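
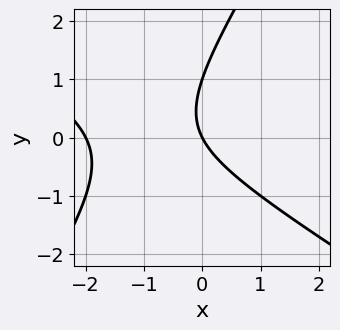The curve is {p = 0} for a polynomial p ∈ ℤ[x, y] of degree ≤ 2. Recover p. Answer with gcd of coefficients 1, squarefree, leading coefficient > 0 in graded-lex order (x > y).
x^2 + x*y - y^2 + 2*x + y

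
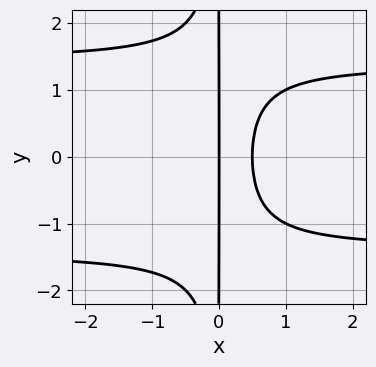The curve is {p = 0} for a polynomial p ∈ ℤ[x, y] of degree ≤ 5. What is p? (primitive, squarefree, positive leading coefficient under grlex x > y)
1. Degree: the shape is more complex than any degree-3 curve, so deg p = 4.
2. Symmetries: it's symmetric under y → −y, forcing even powers of y.
3. From the axis intercepts and sections: it crosses the x-axis at the gridline x = 0; every point of the y-axis in the box is on the curve.
4. Matching integer coefficients to the picture gives p.

x^2*y^2 - 2*x^2 + x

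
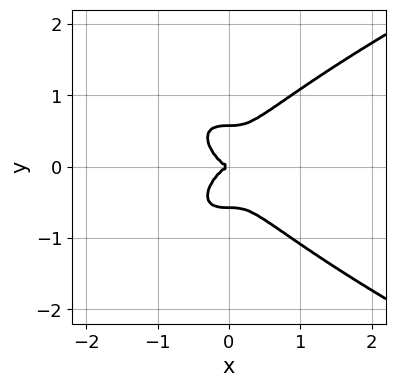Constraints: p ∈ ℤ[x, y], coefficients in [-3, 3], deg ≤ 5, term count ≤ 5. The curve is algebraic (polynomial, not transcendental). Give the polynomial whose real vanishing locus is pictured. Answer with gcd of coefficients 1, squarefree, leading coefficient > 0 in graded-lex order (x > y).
3*y^4 - 3*x^3 - y^2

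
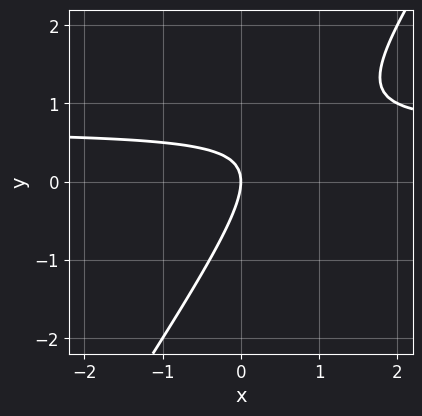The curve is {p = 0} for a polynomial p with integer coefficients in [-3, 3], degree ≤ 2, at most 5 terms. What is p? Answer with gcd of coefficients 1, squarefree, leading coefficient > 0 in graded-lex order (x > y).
3*x*y - 2*y^2 - 2*x

1. The degree is 2 — no degree-1 curve has this shape.
2. Reading off the gridlines: one x-axis crossing is at x = 0; one y-axis crossing is at y = 0.
3. Solving for integer coefficients yields p as stated.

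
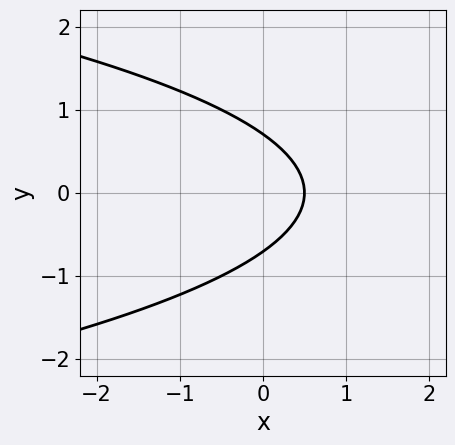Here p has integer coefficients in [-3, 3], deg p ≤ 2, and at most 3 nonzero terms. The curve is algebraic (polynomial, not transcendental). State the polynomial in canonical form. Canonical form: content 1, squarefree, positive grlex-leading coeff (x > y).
2*y^2 + 2*x - 1

1. Degree: no degree-1 curve has this shape, so deg p = 2.
2. Symmetries: it's symmetric under y → −y, forcing even powers of y.
3. Together with the visible shape, these determine p as stated.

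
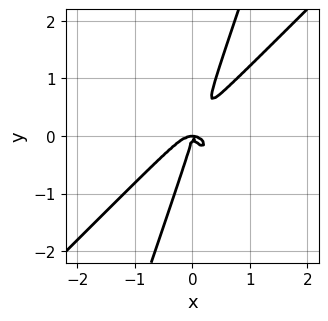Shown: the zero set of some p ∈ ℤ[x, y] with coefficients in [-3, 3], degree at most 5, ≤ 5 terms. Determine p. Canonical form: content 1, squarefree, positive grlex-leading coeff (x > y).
2*x^4 - 3*x*y^3 + y^4 + x^2*y

(a) Degree: the shape is more complex than any degree-3 curve, so deg p = 4.
(b) The integer polynomial consistent with all of this is the stated p.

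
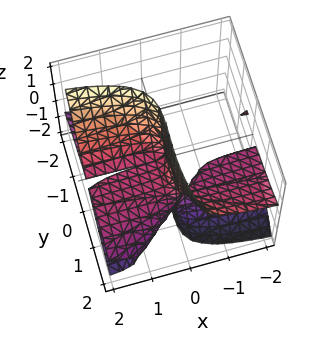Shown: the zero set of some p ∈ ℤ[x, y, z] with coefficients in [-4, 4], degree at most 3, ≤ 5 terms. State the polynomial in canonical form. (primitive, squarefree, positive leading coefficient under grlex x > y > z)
The degree is 3 — the shape is more complex than any degree-2 surface.
Reading off the gridlines: every point of the x-axis in the box is on the surface; it crosses the y-axis at the gridline y = 1.
Matching integer coefficients to the picture gives p. Check: (0, 0, 1) on the z-axis lies on the surface, and p(0, 0, 1) = 0. ✓

3*x*y*z + 3*x*z^2 + y^3 - y^2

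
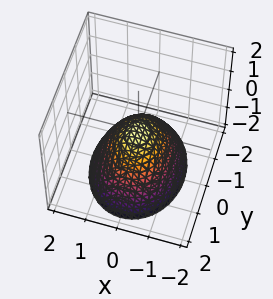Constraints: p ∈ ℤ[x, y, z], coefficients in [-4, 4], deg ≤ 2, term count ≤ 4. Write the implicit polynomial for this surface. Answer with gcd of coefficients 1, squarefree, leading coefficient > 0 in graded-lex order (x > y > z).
3*x^2 + 2*y^2 + 3*z

The degree is 2 — a paraboloid; a quadric.
Symmetries: it's symmetric under x → −x, forcing even powers of x; it's symmetric under y → −y, forcing even powers of y.
Reading off the gridlines: one z-axis crossing is at z = 0; one x-axis crossing is at x = 0; one y-axis crossing is at y = 0.
Putting this together gives p.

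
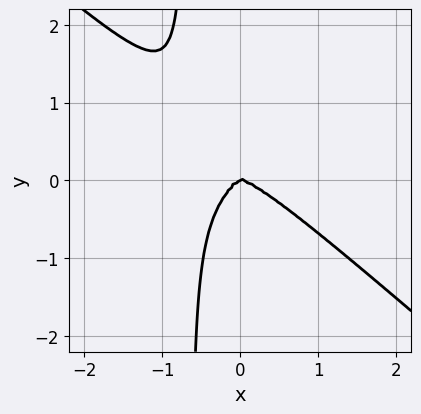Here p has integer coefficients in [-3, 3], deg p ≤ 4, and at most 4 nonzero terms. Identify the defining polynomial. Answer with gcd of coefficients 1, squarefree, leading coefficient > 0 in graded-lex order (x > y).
The degree is 4 — no degree-3 curve has this shape.
From the axis intercepts and sections: it meets the x-axis at x = 0 (among the integer gridlines); it crosses the y-axis at the gridline y = 0.
Fitting integer coefficients to these (and the overall shape) gives p.

2*x^4 + 3*x*y^3 - x*y^2 + 2*y^3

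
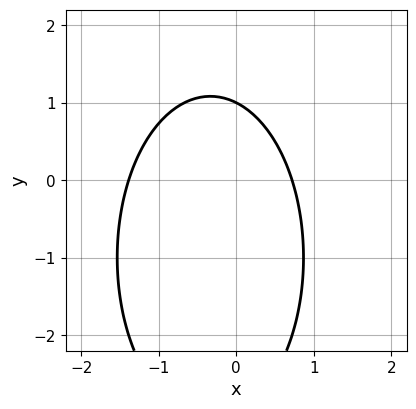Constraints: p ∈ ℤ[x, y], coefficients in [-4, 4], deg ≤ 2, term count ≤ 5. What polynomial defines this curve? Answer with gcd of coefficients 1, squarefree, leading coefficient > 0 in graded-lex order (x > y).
3*x^2 + y^2 + 2*x + 2*y - 3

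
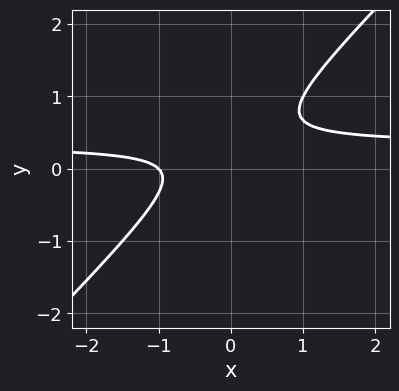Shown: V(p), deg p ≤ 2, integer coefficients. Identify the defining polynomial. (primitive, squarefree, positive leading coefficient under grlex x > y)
3*x*y - 3*y^2 - x + 2*y - 1

1. The degree is 2 — a generic line meets the curve in up to 2 points.
2. Reading off the gridlines: it crosses the x-axis at the gridline x = -1; the curve avoids every integer y-axis point in the box.
3. Solving for integer coefficients yields p as stated.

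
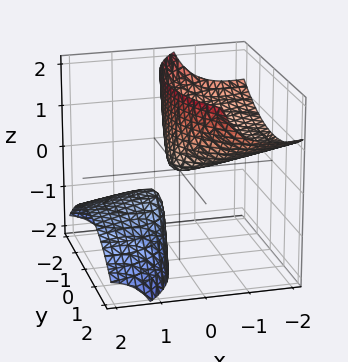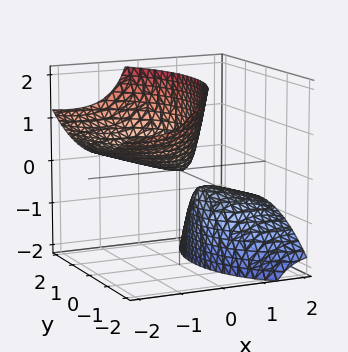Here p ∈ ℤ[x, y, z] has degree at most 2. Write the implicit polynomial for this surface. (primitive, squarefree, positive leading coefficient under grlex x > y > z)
There are 2 components. Treating them together as one polynomial.
Degree: the shape is more complex than any degree-1 surface, so deg p = 2.
Checking where it meets the axes: one x-axis crossing is at x = 0; it crosses the y-axis at the gridline y = 0; it meets the z-axis at z = 0 (among the integer gridlines).
Putting this together gives p.

x^2 + 3*x*z + y^2 - z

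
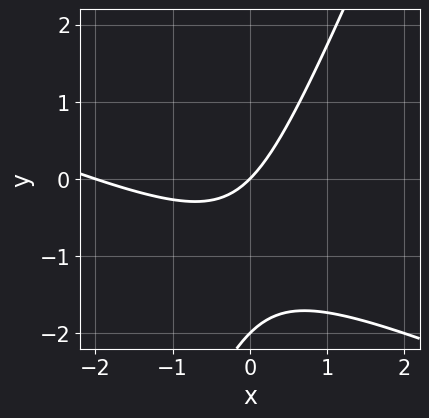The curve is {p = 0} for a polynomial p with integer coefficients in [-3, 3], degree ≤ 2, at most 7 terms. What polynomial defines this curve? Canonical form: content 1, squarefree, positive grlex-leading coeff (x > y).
1. Degree: the shape is more complex than any degree-1 curve, so deg p = 2.
2. Against the integer gridlines: the y-axis gridline crossings are at y ∈ {-2, 0}; the x-axis gridline crossings are at x ∈ {-2, 0}.
3. Together with the visible shape, these determine p as stated.

x^2 + 2*x*y - y^2 + 2*x - 2*y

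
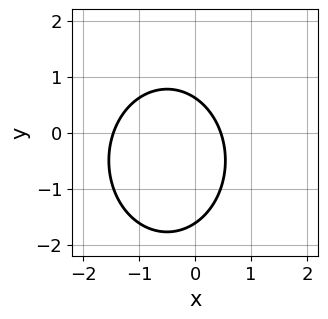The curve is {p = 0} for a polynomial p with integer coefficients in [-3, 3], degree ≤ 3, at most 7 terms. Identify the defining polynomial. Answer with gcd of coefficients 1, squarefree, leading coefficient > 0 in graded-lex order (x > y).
3*x^2 + 2*y^2 + 3*x + 2*y - 2

(a) Degree: no degree-1 curve has this shape, so deg p = 2.
(b) Solving for integer coefficients yields p as stated.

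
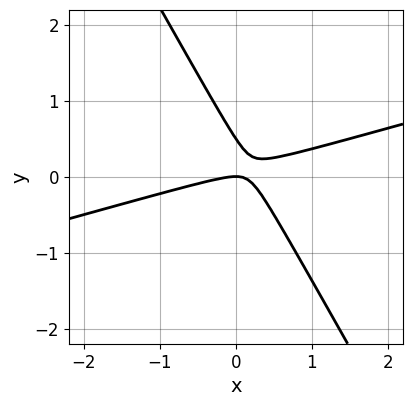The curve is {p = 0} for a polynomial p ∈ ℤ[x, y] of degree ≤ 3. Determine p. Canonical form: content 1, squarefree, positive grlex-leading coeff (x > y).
x^2 - 3*x*y - 2*y^2 + y

First, deg p = 2.
Next, from the visible intercepts: one y-axis crossing is at y = 0; it crosses the x-axis at the gridline x = 0.
Finally, putting this together gives p.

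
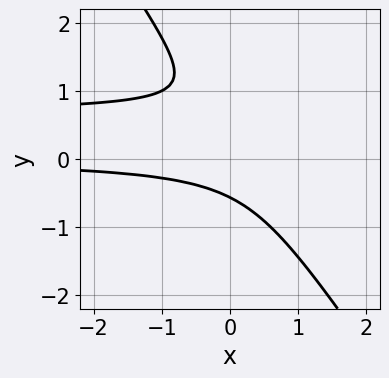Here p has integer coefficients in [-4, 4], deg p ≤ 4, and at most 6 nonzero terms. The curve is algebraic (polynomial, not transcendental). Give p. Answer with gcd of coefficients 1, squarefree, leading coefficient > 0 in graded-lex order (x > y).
3*x*y^2 + 2*y^3 - 2*x*y - 2*y^2 + 1

deg p = 3. No degree-2 curve has this shape.
Reading off the gridlines: it misses every integer gridline on the x-axis.
Matching integer coefficients to the picture gives p.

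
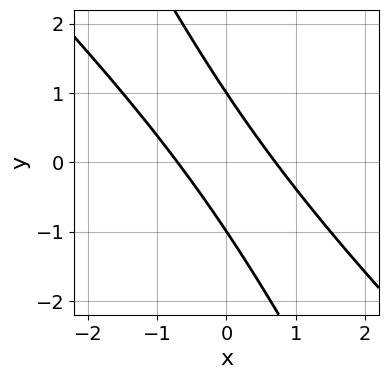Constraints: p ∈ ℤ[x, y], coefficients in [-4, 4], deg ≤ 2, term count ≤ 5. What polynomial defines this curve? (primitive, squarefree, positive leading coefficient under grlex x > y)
(a) The degree is 2 — no degree-1 curve has this shape.
(b) Against the integer gridlines: among the integer gridlines, it crosses the y-axis at y ∈ {-1, 1}.
(c) Putting this together gives p.

2*x^2 + 3*x*y + y^2 - 1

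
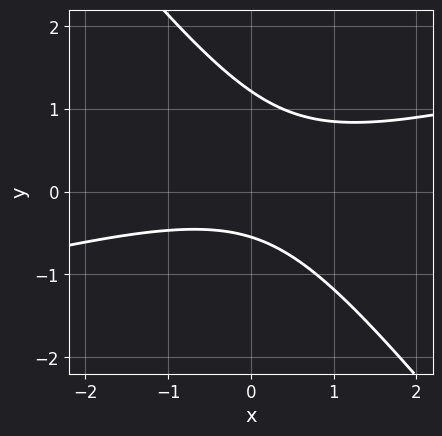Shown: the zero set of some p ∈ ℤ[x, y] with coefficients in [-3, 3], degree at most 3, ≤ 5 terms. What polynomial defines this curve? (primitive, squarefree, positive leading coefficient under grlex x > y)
x^2 - 3*x*y - 3*y^2 + 2*y + 2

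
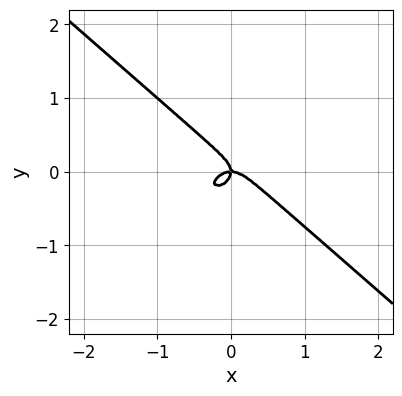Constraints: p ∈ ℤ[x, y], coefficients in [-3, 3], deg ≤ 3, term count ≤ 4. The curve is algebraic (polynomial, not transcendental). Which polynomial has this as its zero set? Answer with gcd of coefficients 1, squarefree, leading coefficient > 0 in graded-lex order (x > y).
2*x^3 + 3*y^3 + x*y

(a) Degree: the shape is more complex than any degree-2 curve, so deg p = 3.
(b) Against the integer gridlines: it crosses the x-axis at the gridline x = 0; it meets the y-axis at y = 0 (among the integer gridlines).
(c) The integer polynomial consistent with all of this is the stated p.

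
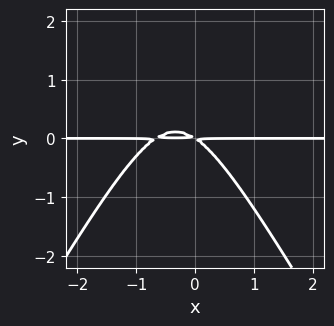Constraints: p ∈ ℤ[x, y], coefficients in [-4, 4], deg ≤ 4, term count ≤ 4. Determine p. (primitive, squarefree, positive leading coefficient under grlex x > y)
3*x^2*y - y^3 + 2*x*y + 3*y^2

(a) deg p = 3. No degree-2 curve has this shape.
(b) Checking where it meets the axes: every point of the x-axis in the box is on the curve.
(c) Putting this together gives p.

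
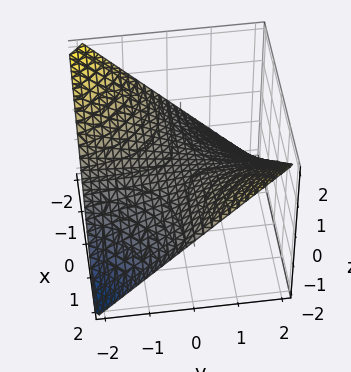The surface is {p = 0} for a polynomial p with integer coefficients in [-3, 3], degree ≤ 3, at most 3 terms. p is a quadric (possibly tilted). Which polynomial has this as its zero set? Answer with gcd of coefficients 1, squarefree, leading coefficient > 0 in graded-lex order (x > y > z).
1. Degree: the shape is more complex than any degree-1 surface, so deg p = 2.
2. Checking where it meets the axes: every point of the y-axis in the box is on the surface; one z-axis crossing is at z = 0; the visible x-axis segment lies entirely on the surface.
3. Together with the visible shape, these determine p as stated.

x*y - 2*z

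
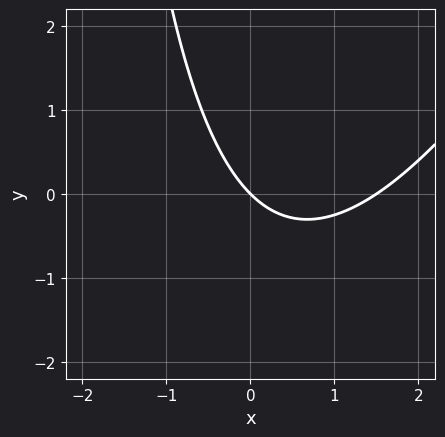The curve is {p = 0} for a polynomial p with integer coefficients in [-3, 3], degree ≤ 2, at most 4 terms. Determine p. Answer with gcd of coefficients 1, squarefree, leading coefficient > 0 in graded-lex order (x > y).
2*x^2 - x*y - 3*x - 3*y

First, deg p = 2. The shape is more complex than any degree-1 curve.
Next, checking where it meets the axes: one x-axis crossing is at x = 0; one y-axis crossing is at y = 0.
Finally, matching integer coefficients to the picture gives p.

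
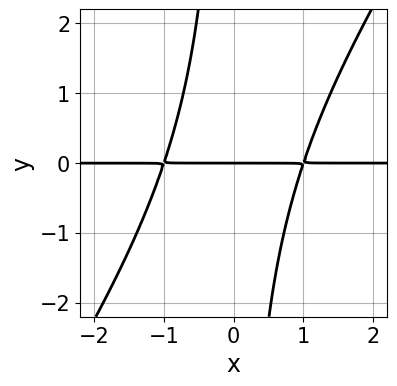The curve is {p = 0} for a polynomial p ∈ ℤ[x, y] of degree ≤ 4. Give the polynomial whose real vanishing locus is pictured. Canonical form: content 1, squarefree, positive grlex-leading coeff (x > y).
3*x^2*y - 2*x*y^2 - 3*y

(a) Degree: the shape is more complex than any degree-2 curve, so deg p = 3.
(b) From the visible intercepts: the visible x-axis segment lies entirely on the curve; it crosses the y-axis at the gridline y = 0.
(c) Solving for integer coefficients yields p as stated.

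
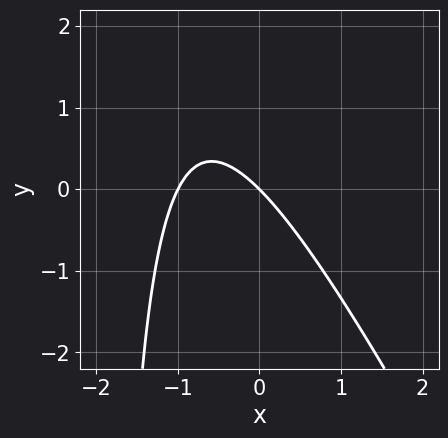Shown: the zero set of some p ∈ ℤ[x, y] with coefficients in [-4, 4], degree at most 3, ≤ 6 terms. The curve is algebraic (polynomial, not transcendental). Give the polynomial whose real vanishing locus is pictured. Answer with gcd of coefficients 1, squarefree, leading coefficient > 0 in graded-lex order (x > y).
2*x^2 + x*y + 2*x + 2*y

1. Degree: the shape is more complex than any degree-1 curve, so deg p = 2.
2. From the axis intercepts and sections: among the integer gridlines, it crosses the x-axis at x ∈ {-1, 0}; one y-axis crossing is at y = 0.
3. Putting this together gives p.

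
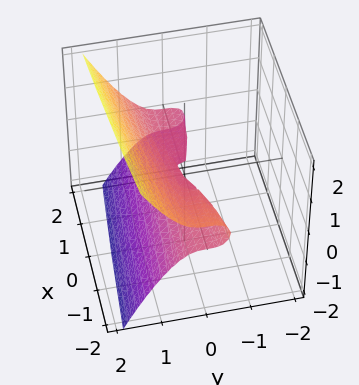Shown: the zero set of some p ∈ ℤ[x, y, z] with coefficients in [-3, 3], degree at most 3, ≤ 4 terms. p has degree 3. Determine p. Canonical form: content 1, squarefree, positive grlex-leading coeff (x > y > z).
First, the degree is 3 — the shape is more complex than any degree-2 surface.
Next, against the integer gridlines: one z-axis crossing is at z = 0; the visible x-axis segment lies entirely on the surface.
Finally, solving for integer coefficients yields p as stated.

3*y^3 - x*z - 3*z^2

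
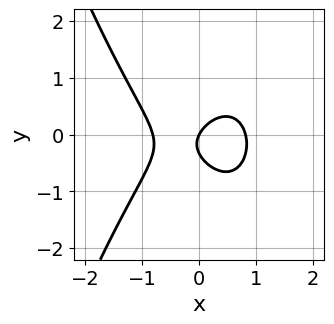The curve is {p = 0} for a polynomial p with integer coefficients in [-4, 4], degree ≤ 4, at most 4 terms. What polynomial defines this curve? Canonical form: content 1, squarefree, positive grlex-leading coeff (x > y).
(a) deg p = 3. The shape is more complex than any degree-2 curve.
(b) From the axis intercepts and sections: it crosses the x-axis at the gridline x = 0; it meets the y-axis at y = 0 (among the integer gridlines).
(c) These observations pin down the coefficients.

3*x^3 + 3*y^2 - 2*x + y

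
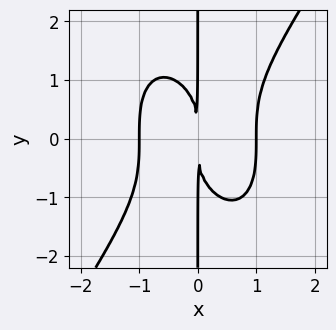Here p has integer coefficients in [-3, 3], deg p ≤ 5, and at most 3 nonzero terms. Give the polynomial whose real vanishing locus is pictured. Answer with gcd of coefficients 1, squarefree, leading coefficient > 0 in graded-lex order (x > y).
First, deg p = 4.
Then, against the integer gridlines: the x-axis gridline crossings are at x ∈ {-1, 1}; every point of the y-axis in the box is on the curve.
Finally, the integer polynomial consistent with all of this is the stated p.

3*x^4 - x*y^3 - 3*x^2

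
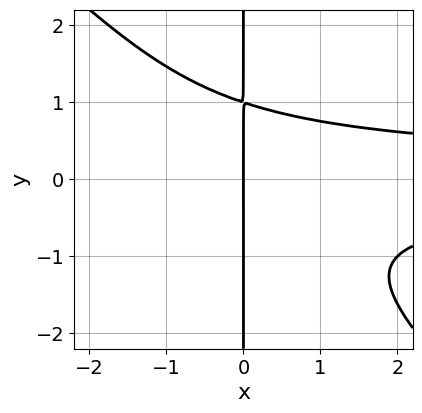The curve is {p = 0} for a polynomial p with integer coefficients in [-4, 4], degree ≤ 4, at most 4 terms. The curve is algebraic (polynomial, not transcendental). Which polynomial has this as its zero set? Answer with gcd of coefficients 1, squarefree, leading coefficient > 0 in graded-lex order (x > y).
x^2*y^2 + x*y^3 - x

1. Degree: the shape is more complex than any degree-3 curve, so deg p = 4.
2. From the visible intercepts: the visible y-axis segment lies entirely on the curve; it crosses the x-axis at the gridline x = 0.
3. Fitting integer coefficients to these (and the overall shape) gives p.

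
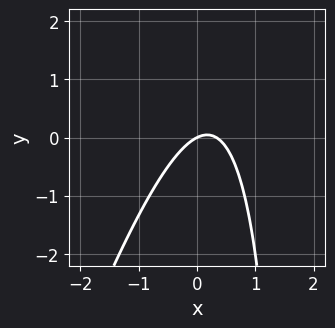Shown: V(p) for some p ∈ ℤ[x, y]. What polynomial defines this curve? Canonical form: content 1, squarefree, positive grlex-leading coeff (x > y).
1. deg p = 2.
2. Against the integer gridlines: it meets the x-axis at x = 0 (among the integer gridlines); it crosses the y-axis at the gridline y = 0.
3. Fitting integer coefficients to these (and the overall shape) gives p.

3*x^2 - x*y - x + 2*y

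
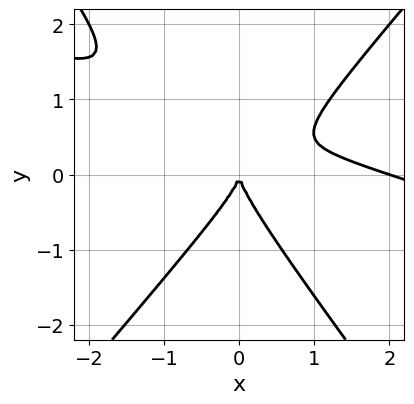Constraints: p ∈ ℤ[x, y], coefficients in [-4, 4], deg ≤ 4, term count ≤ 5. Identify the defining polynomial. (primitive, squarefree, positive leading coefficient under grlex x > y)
x^3 + 3*x^2*y - x*y^2 - 2*y^3 - 2*x^2

(a) deg p = 3. A generic line meets the curve in up to 3 points.
(b) From the axis intercepts and sections: it meets the y-axis at y = 0 (among the integer gridlines); the x-axis gridline crossings are at x ∈ {0, 2}.
(c) Assembling these constraints gives the stated polynomial.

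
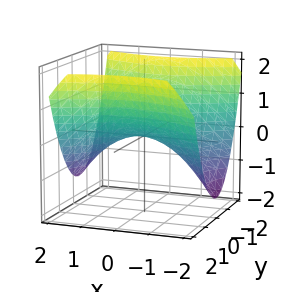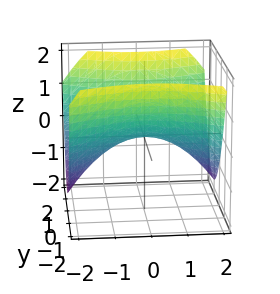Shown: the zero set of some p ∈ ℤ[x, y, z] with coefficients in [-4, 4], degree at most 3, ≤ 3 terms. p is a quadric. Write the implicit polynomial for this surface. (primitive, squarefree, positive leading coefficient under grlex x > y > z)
(a) Degree: a saddle surface; a quadric, so deg p = 2.
(b) Symmetries: it's symmetric under y → −y, forcing even powers of y; it's symmetric under x → −x, forcing even powers of x.
(c) From the axis intercepts and sections: it meets the y-axis at y = 0 (among the integer gridlines); one x-axis crossing is at x = 0; one z-axis crossing is at z = 0.
(d) Solving for integer coefficients yields p as stated.

x^2 - 2*y^2 + 3*z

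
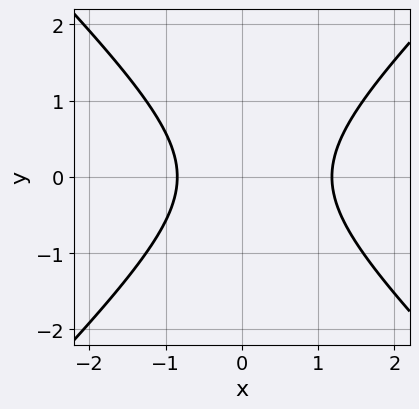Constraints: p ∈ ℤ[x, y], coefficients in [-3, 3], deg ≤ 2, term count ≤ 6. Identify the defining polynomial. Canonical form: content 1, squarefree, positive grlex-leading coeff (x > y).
3*x^2 - 3*y^2 - x - 3

(a) The degree is 2 — no degree-1 curve has this shape.
(b) Symmetries: the y ↦ −y reflection is a symmetry, so y appears only in even powers.
(c) From the visible intercepts: it misses every integer gridline on the y-axis.
(d) Together with the visible shape, these determine p as stated.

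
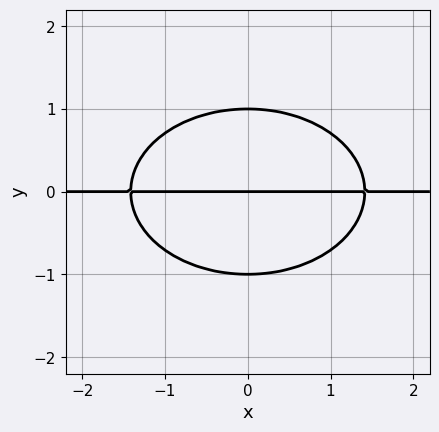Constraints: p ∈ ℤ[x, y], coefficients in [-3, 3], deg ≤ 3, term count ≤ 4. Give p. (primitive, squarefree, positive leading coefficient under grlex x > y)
x^2*y + 2*y^3 - 2*y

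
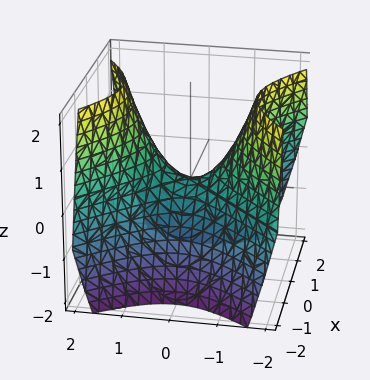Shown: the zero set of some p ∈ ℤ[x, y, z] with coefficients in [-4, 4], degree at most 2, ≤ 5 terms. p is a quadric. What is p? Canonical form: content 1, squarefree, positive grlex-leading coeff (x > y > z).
x^2 - y^2 + z

deg p = 2.
Symmetries: it's symmetric under y → −y, forcing even powers of y; mirror symmetry x ↦ −x ⇒ only even powers of x.
Reading off the gridlines: it meets the x-axis at x = 0 (among the integer gridlines); it crosses the z-axis at the gridline z = 0; it crosses the y-axis at the gridline y = 0.
These observations pin down the coefficients.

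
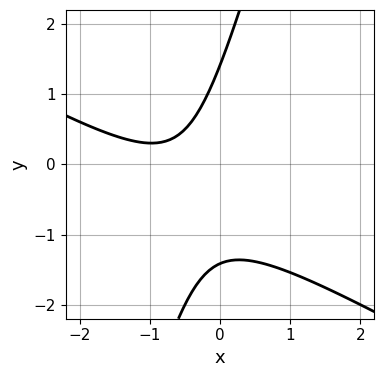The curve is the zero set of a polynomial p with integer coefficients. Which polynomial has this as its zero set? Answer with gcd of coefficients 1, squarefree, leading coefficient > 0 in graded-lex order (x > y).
2*x^2 + 3*x*y - y^2 + 3*x + 2

The degree is 2 — the shape is more complex than any degree-1 curve.
From the axis intercepts and sections: it misses every integer gridline on the x-axis.
Assembling these constraints gives the stated polynomial.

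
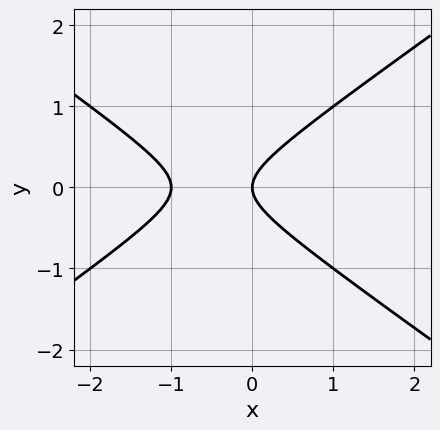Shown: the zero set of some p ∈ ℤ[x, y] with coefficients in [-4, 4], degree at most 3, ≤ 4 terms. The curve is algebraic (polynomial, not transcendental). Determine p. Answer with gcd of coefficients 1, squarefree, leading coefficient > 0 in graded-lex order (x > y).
x^2 - 2*y^2 + x

deg p = 2. The shape is more complex than any degree-1 curve.
Symmetries: mirror symmetry y ↦ −y ⇒ only even powers of y.
From the visible intercepts: it crosses the y-axis at the gridline y = 0; among the integer gridlines, it crosses the x-axis at x ∈ {-1, 0}.
Assembling these constraints gives the stated polynomial.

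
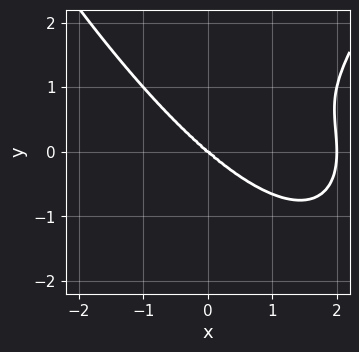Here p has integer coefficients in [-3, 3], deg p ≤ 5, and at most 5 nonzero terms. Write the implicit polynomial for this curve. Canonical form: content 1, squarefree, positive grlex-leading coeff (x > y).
x^4 - 2*x^3 + x*y^2 - 2*y^3

First, the degree is 4 — no degree-3 curve has this shape.
Next, checking where it meets the axes: the x-axis gridline crossings are at x ∈ {0, 2}; it meets the y-axis at y = 0 (among the integer gridlines).
Finally, these observations pin down the coefficients.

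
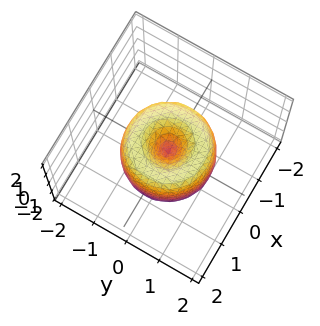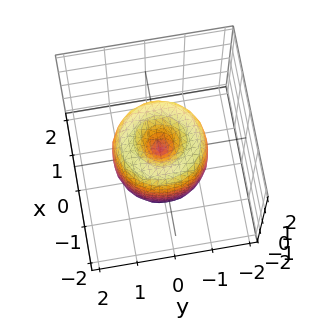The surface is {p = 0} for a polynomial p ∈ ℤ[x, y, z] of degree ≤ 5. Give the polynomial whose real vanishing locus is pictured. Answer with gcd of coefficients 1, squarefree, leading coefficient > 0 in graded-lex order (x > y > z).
2*x^4 + 4*x^2*y^2 + 2*y^4 - 3*x^2 - 3*y^2 + z^2

1. deg p = 4. A generic line meets the surface in up to 4 points.
2. Symmetries: the z-axis is an axis of rotation, so x and y enter only as x² + y².
3. From the axis intercepts and sections: one x-axis crossing is at x = 0; it crosses the y-axis at the gridline y = 0; one z-axis crossing is at z = 0.
4. The integer polynomial consistent with all of this is the stated p.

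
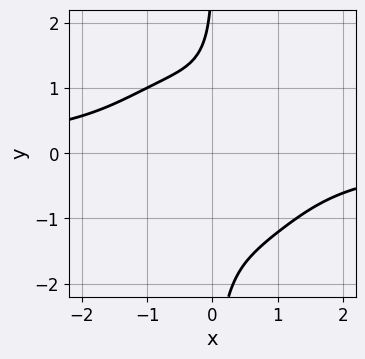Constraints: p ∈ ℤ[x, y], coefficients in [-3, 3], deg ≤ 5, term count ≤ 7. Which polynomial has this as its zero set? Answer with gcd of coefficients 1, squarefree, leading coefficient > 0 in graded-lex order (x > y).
3*x^3*y + 2*x*y^3 + 3*x^2 - y + 3

(a) Degree: a generic line meets the curve in up to 4 points, so deg p = 4.
(b) From the axis intercepts and sections: it misses every integer gridline on the y-axis; it misses every integer gridline on the x-axis.
(c) These observations pin down the coefficients.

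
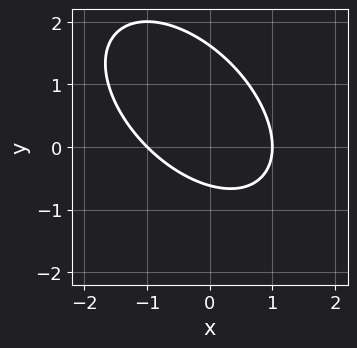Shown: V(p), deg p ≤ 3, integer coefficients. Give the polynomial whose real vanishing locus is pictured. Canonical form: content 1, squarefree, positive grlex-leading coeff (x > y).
First, deg p = 2. No degree-1 curve has this shape.
Next, from the axis intercepts and sections: the x-axis gridline crossings are at x ∈ {-1, 1}.
Finally, together with the visible shape, these determine p as stated.

x^2 + x*y + y^2 - y - 1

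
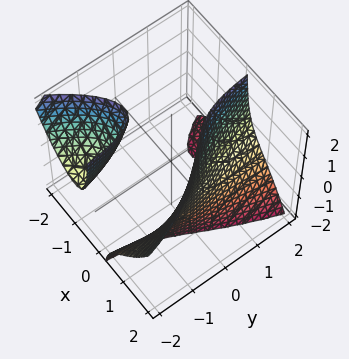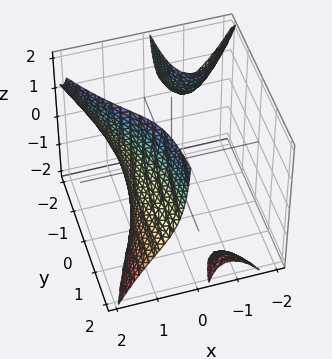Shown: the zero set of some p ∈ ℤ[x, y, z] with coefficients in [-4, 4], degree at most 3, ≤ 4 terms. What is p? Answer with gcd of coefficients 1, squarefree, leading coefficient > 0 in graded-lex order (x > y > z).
3*x^3 + 3*x*y*z + 2*x*y - 3

I count 3 distinct pieces. Treating them together as one polynomial.
Degree: the shape is more complex than any degree-2 surface, so deg p = 3.
From the axis intercepts and sections: the surface avoids every integer y-axis point in the box; it misses every integer gridline on the z-axis; it meets the x-axis at x = 1 (among the integer gridlines).
Putting this together gives p.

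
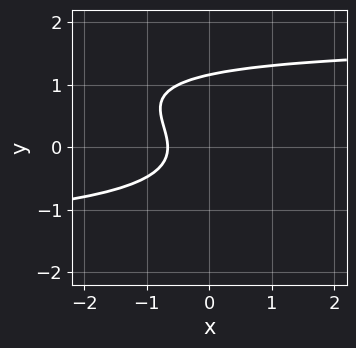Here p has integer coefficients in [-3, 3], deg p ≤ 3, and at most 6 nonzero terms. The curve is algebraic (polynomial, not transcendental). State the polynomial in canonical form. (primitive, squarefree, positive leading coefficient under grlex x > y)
x*y^2 + 3*y^3 - 2*y^2 - 3*x - 2

The degree is 3 — the shape is more complex than any degree-2 curve.
Putting this together gives p.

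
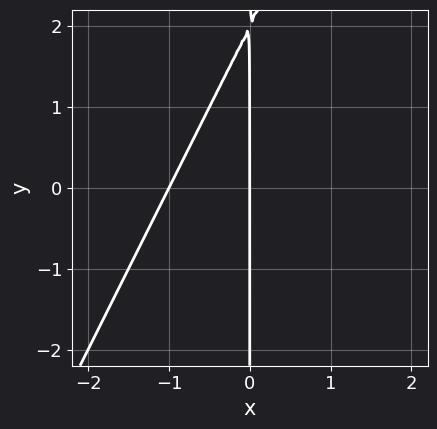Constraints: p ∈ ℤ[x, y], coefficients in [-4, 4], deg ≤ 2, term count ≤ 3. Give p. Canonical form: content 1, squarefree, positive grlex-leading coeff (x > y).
Degree: the shape is more complex than any degree-1 curve, so deg p = 2.
Reading off the gridlines: the visible y-axis segment lies entirely on the curve; the x-axis gridline crossings are at x ∈ {-1, 0}.
Putting this together gives p.

2*x^2 - x*y + 2*x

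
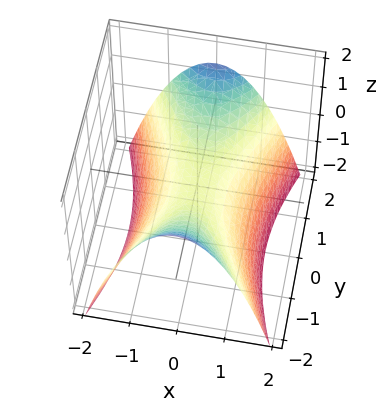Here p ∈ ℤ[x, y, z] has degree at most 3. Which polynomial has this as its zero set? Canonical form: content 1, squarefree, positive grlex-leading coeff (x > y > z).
(a) The degree is 2 — a hyperbolic paraboloid; a quadric.
(b) Symmetries: the x ↦ −x reflection is a symmetry, so x appears only in even powers; it's symmetric under y → −y, forcing even powers of y.
(c) Checking where it meets the axes: it meets the x-axis at x = 0 (among the integer gridlines); it meets the y-axis at y = 0 (among the integer gridlines).
(d) These observations pin down the coefficients.

3*x^2 - y^2 + 3*z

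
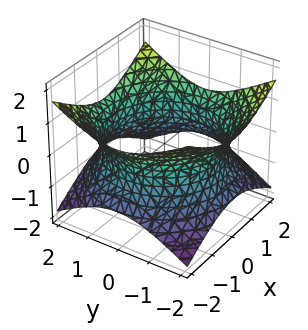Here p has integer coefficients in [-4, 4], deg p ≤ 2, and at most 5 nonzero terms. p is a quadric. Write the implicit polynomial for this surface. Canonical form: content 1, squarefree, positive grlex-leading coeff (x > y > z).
x^2 + y^2 - 2*z^2 - 3

1. The degree is 2 — an hourglass — one-sheet hyperboloid; a quadric.
2. Symmetries: the z-axis is an axis of rotation, so x and y enter only as x² + y²; mirror symmetry z ↦ −z ⇒ only even powers of z.
3. Against the integer gridlines: the surface avoids every integer z-axis point in the box; a circular section at z = 0 has radius between 1 and 2.
4. Putting this together gives p.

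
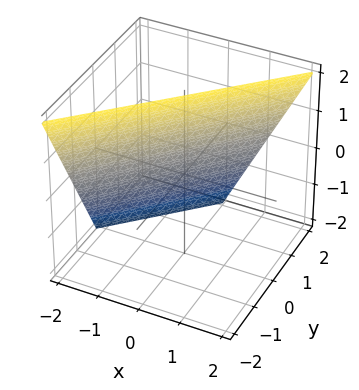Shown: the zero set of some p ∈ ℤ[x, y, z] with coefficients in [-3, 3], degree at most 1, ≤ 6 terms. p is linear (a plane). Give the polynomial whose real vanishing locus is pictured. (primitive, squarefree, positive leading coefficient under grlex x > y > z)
2*x - 2*y - z + 2

1. The degree is 1 — every cross-section is a straight line — this is a plane.
2. Observable constraints: it crosses the x-axis at the gridline x = -1; one y-axis crossing is at y = 1; it crosses the z-axis at the gridline z = 2.
3. Assembling these constraints gives the stated polynomial.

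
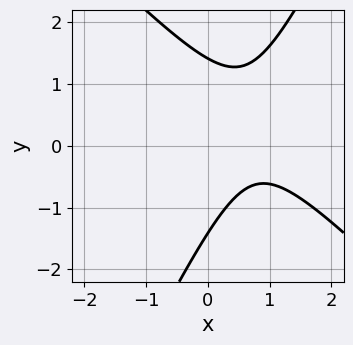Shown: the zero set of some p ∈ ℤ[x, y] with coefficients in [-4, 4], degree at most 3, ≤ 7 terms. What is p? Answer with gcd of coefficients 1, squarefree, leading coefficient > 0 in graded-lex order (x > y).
2*x^2 + x*y - y^2 - 3*x + 2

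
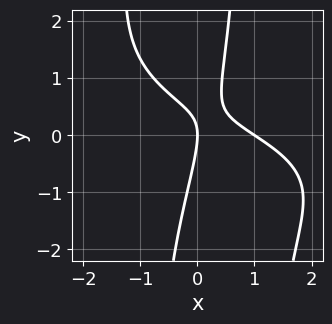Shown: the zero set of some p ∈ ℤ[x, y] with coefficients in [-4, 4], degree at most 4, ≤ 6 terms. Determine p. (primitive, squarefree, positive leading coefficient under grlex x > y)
The degree is 4 — the shape is more complex than any degree-3 curve.
Against the integer gridlines: one y-axis crossing is at y = 0; among the integer gridlines, it crosses the x-axis at x ∈ {0, 1}.
Putting this together gives p.

x^2*y^2 + 2*x^2 + 3*x*y - y^2 - 2*x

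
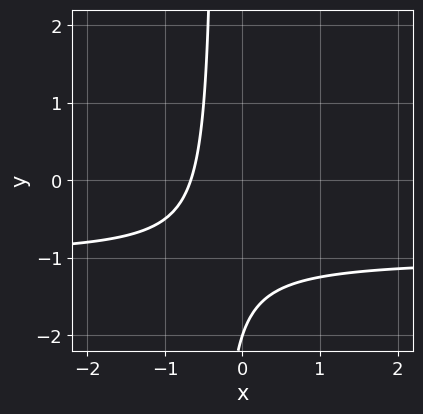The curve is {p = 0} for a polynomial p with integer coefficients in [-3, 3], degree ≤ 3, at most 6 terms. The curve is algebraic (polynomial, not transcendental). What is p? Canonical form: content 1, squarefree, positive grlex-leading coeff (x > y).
First, deg p = 2.
Then, checking where it meets the axes: it crosses the y-axis at the gridline y = -2.
Finally, assembling these constraints gives the stated polynomial.

3*x*y + 3*x + y + 2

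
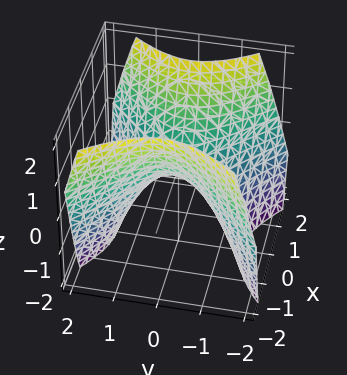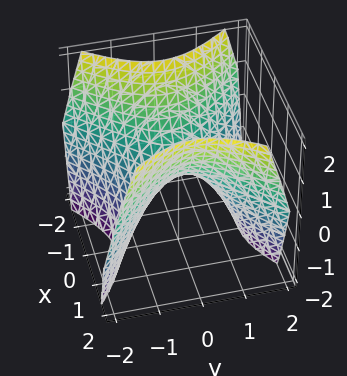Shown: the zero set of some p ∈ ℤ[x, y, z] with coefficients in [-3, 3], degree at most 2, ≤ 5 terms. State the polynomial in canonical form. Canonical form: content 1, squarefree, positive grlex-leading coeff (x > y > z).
(a) The degree is 2 — a saddle surface; a quadric.
(b) Symmetries: the y ↦ −y reflection is a symmetry, so y appears only in even powers; the x ↦ −x reflection is a symmetry, so x appears only in even powers.
(c) Observable constraints: it crosses the x-axis at the gridline x = 0; it crosses the y-axis at the gridline y = 0; it meets the z-axis at z = 0 (among the integer gridlines).
(d) These observations pin down the coefficients.

x^2 - y^2 - z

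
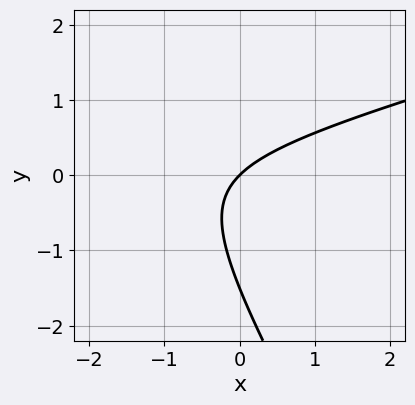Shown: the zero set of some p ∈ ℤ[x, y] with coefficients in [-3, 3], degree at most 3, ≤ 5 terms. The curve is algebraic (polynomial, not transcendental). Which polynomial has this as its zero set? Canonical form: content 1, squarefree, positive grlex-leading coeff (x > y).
x^2 - 3*x*y - 2*y^2 + 3*x - 3*y

1. Degree: a generic line meets the curve in up to 2 points, so deg p = 2.
2. Checking where it meets the axes: it crosses the x-axis at the gridline x = 0; it crosses the y-axis at the gridline y = 0.
3. Solving for integer coefficients yields p as stated.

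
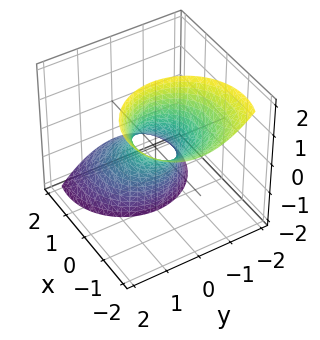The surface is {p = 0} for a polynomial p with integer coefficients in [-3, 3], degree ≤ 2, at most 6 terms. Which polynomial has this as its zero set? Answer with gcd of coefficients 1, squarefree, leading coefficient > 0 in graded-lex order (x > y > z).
2*x^2 + 3*x*z + 2*y^2 - 1

deg p = 2.
Checking where it meets the axes: it misses every integer gridline on the z-axis.
Solving for integer coefficients yields p as stated.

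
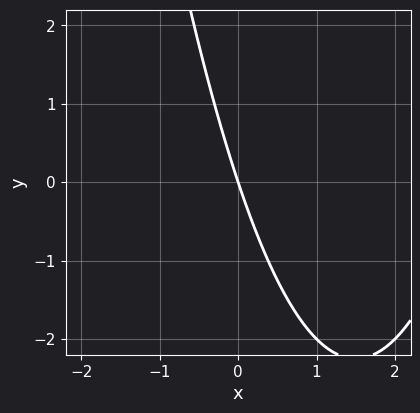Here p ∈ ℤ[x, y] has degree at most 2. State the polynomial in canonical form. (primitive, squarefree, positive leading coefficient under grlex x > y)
First, degree: a generic line meets the curve in up to 2 points, so deg p = 2.
Next, from the axis intercepts and sections: it meets the x-axis at x = 0 (among the integer gridlines); it crosses the y-axis at the gridline y = 0.
Finally, together with the visible shape, these determine p as stated.

x^2 - 3*x - y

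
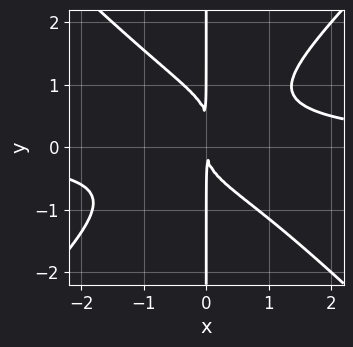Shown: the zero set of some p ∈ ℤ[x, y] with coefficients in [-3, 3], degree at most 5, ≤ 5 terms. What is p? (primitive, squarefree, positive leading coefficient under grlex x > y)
2*x^3*y - 2*x*y^3 + x*y^2 - 2*x^2

1. The degree is 4 — no degree-3 curve has this shape.
2. Observable constraints: every point of the y-axis in the box is on the curve.
3. These observations pin down the coefficients.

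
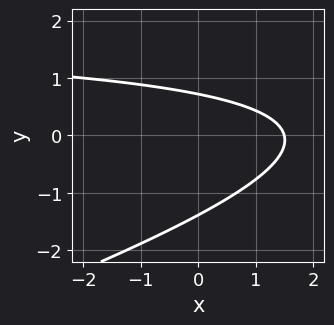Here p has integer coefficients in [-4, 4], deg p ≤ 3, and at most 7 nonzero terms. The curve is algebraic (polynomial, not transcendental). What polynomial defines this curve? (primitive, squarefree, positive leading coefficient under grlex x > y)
The degree is 2 — a generic line meets the curve in up to 2 points.
Putting this together gives p.

x*y - 3*y^2 - 2*x - 2*y + 3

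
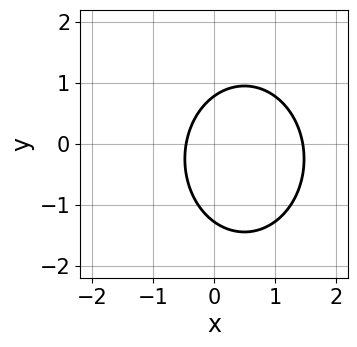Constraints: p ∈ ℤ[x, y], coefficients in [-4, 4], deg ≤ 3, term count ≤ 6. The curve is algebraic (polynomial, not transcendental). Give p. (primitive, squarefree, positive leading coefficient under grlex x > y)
First, the degree is 2 — the shape is more complex than any degree-1 curve.
Finally, matching integer coefficients to the picture gives p.

3*x^2 + 2*y^2 - 3*x + y - 2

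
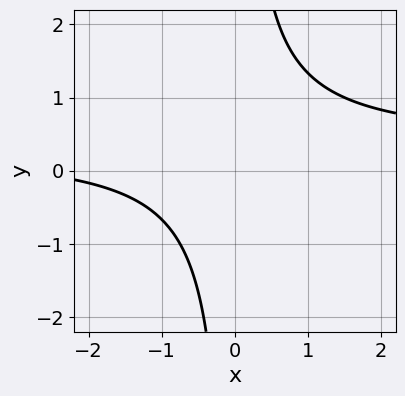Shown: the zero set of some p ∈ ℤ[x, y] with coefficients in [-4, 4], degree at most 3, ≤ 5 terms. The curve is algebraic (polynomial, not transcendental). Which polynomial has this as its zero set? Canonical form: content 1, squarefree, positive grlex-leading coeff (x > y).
3*x*y - x - 3

First, the degree is 2 — a generic line meets the curve in up to 2 points.
Then, from the axis intercepts and sections: it misses every integer gridline on the y-axis; no x-intercept at any integer in the box.
Finally, solving for integer coefficients yields p as stated.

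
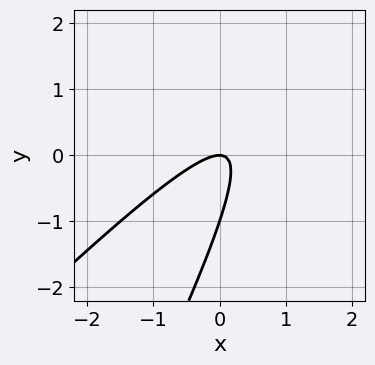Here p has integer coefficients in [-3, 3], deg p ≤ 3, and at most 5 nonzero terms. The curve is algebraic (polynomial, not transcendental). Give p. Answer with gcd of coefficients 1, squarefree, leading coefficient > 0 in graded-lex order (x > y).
2*x^2 - 3*x*y + y^2 + y

1. Degree: the shape is more complex than any degree-1 curve, so deg p = 2.
2. Observable constraints: among the integer gridlines, it crosses the y-axis at y ∈ {-1, 0}; it meets the x-axis at x = 0 (among the integer gridlines).
3. These observations pin down the coefficients.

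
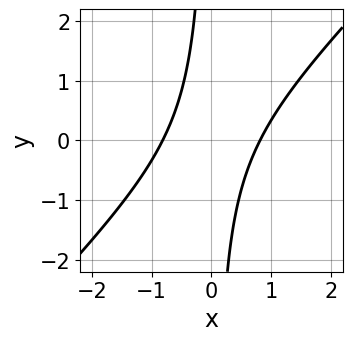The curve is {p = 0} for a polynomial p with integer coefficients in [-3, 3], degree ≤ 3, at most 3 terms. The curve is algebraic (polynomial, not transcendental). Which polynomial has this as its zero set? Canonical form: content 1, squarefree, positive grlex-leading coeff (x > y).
3*x^2 - 3*x*y - 2

(a) The degree is 2 — a generic line meets the curve in up to 2 points.
(b) From the visible intercepts: it misses every integer gridline on the y-axis.
(c) Together with the visible shape, these determine p as stated.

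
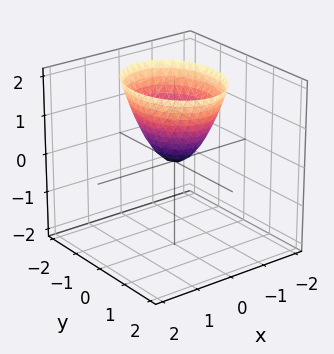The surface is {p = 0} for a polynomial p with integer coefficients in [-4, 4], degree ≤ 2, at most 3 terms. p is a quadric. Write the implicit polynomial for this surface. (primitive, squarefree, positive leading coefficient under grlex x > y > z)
3*x^2 + 2*y^2 - 2*z

First, deg p = 2. A paraboloid; a quadric.
Then, symmetries: it's symmetric under x → −x, forcing even powers of x; it's symmetric under y → −y, forcing even powers of y.
Then, from the axis intercepts and sections: it crosses the z-axis at the gridline z = 0; one x-axis crossing is at x = 0; it crosses the y-axis at the gridline y = 0.
Finally, the integer polynomial consistent with all of this is the stated p.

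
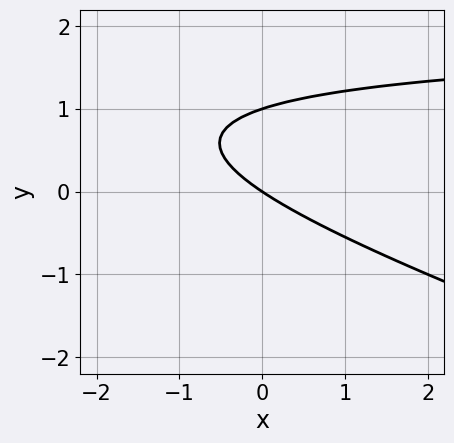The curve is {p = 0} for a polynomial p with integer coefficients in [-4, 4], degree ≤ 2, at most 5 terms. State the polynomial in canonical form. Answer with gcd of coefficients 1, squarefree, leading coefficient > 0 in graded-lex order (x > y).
x*y + 3*y^2 - 2*x - 3*y

The degree is 2 — the shape is more complex than any degree-1 curve.
Observable constraints: one x-axis crossing is at x = 0; among the integer gridlines, it crosses the y-axis at y ∈ {0, 1}.
These observations pin down the coefficients.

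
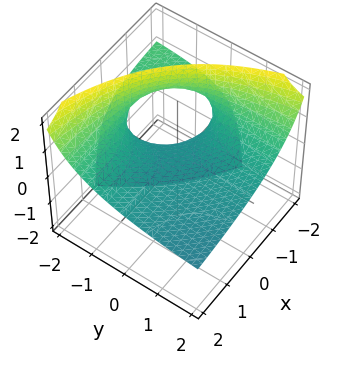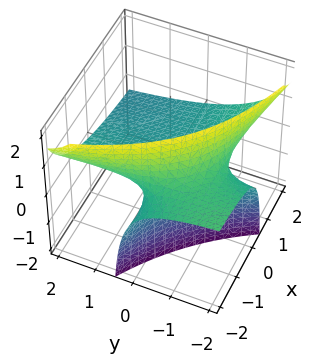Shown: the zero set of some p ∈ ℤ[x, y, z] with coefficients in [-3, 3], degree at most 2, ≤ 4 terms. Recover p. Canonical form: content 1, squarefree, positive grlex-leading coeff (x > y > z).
x*y + 2*x*z + 2*y*z + 3*z

1. Degree: no degree-1 surface has this shape, so deg p = 2.
2. Reading off the gridlines: one z-axis crossing is at z = 0; the visible y-axis segment lies entirely on the surface; the visible x-axis segment lies entirely on the surface.
3. Matching integer coefficients to the picture gives p.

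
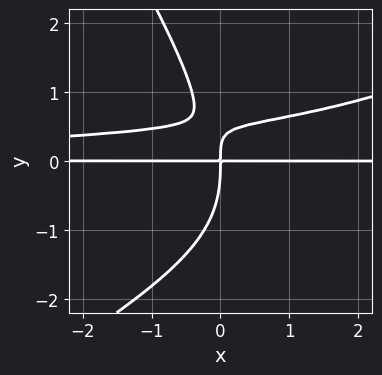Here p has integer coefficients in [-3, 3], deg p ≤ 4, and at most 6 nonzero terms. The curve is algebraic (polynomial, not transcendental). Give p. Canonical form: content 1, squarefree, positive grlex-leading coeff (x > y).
x^2*y^2 - x*y^3 - y^4 - 3*x*y^2 + 2*x*y

1. deg p = 4.
2. From the visible intercepts: every point of the x-axis in the box is on the curve.
3. Matching integer coefficients to the picture gives p.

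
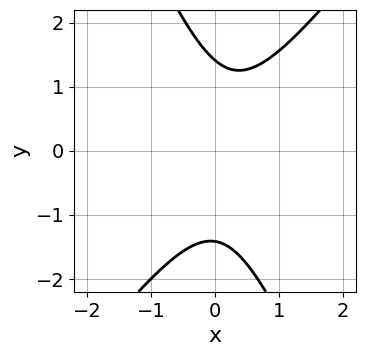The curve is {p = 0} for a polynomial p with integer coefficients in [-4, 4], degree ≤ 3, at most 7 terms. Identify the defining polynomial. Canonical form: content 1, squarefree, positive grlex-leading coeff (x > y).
First, deg p = 2.
Next, against the integer gridlines: it misses every integer gridline on the x-axis.
Finally, these observations pin down the coefficients.

3*x^2 - x*y - y^2 - x + 2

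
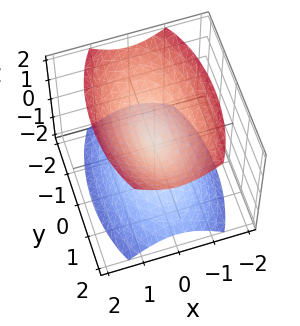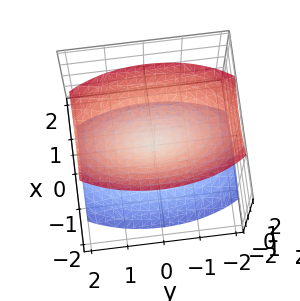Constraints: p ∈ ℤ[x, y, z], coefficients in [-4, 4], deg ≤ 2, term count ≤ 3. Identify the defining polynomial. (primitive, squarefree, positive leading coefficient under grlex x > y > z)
3*x^2 + y^2 - 2*z^2

First, the picture has 2 separate pieces. Treating them together as one polynomial.
Next, deg p = 2. A double cone through the origin; a quadric.
Next, symmetries: the y ↦ −y reflection is a symmetry, so y appears only in even powers; the z ↦ −z reflection is a symmetry, so z appears only in even powers; mirror symmetry x ↦ −x ⇒ only even powers of x.
Then, checking where it meets the axes: it meets the y-axis at y = 0 (among the integer gridlines); it crosses the z-axis at the gridline z = 0; it crosses the x-axis at the gridline x = 0.
Finally, matching integer coefficients to the picture gives p.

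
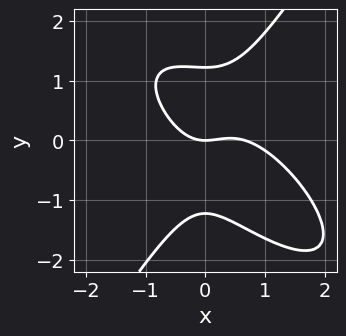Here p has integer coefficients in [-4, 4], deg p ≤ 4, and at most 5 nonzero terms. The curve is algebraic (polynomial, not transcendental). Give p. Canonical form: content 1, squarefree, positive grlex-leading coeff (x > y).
The degree is 3 — a generic line meets the curve in up to 3 points.
Observable constraints: one x-axis crossing is at x = 0; it meets the y-axis at y = 0 (among the integer gridlines).
These observations pin down the coefficients.

3*x^3 + 3*x^2*y - 2*y^3 - 2*x^2 + 3*y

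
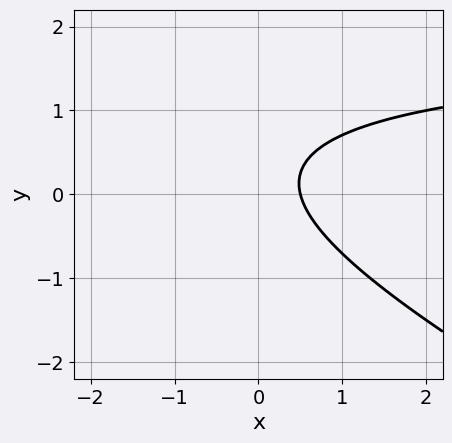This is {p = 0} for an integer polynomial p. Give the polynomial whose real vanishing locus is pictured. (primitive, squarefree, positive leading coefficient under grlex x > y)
Degree: the shape is more complex than any degree-1 curve, so deg p = 2.
Observable constraints: it misses every integer gridline on the y-axis.
Together with the visible shape, these determine p as stated.

x*y + 2*y^2 - 2*x - y + 1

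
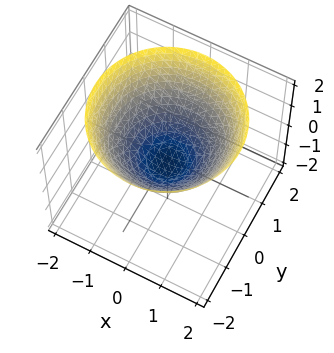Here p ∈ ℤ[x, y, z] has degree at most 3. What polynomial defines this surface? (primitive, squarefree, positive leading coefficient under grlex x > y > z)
2*x^2 + 2*y^2 - 3*z - 1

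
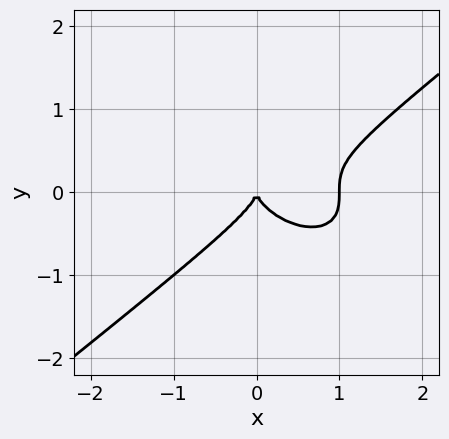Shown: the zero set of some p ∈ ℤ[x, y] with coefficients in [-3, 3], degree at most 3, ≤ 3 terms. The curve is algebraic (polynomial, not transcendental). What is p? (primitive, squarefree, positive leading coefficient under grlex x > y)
x^3 - 2*y^3 - x^2

(a) The degree is 3 — the shape is more complex than any degree-2 curve.
(b) Observable constraints: among the integer gridlines, it crosses the x-axis at x ∈ {0, 1}; one y-axis crossing is at y = 0.
(c) Putting this together gives p.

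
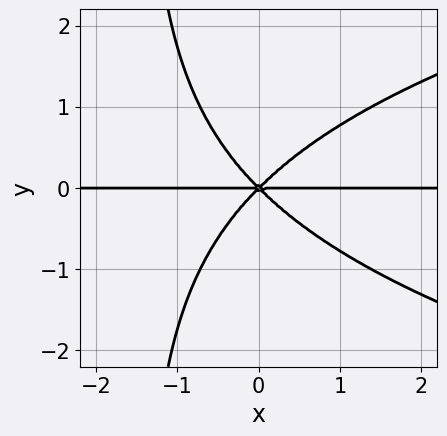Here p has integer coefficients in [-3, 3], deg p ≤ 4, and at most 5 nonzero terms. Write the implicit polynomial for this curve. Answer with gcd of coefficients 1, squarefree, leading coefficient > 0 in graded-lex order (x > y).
2*x*y^3 - 3*x^2*y + 3*y^3

First, degree: no degree-3 curve has this shape, so deg p = 4.
Then, from the visible intercepts: the visible x-axis segment lies entirely on the curve; it crosses the y-axis at the gridline y = 0.
Finally, putting this together gives p.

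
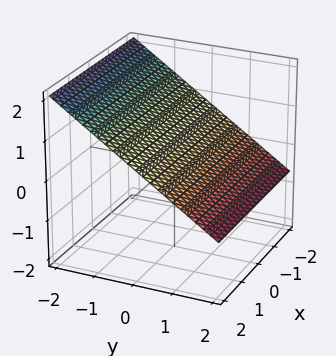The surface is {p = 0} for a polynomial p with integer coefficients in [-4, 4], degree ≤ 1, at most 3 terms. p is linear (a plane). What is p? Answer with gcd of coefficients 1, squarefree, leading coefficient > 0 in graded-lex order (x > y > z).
2*y + 3*z - 2

1. Degree: the surface is flat (a plane), so deg p = 1.
2. From the visible intercepts: it meets the y-axis at y = 1 (among the integer gridlines); it misses every integer gridline on the x-axis.
3. Fitting integer coefficients to these (and the overall shape) gives p.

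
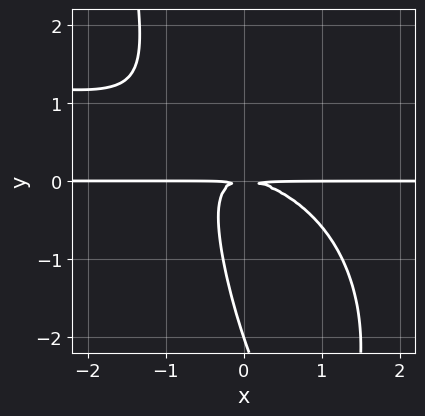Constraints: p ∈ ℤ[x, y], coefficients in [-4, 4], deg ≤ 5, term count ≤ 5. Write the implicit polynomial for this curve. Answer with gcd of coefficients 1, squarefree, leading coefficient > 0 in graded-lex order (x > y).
x^2*y^2 - 2*x^2*y - 3*x*y^2 - y^3 - 2*y^2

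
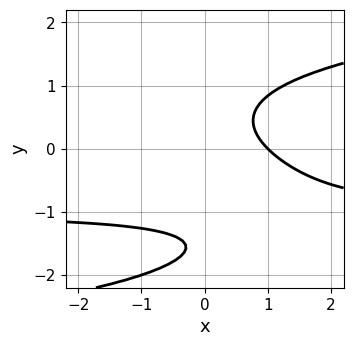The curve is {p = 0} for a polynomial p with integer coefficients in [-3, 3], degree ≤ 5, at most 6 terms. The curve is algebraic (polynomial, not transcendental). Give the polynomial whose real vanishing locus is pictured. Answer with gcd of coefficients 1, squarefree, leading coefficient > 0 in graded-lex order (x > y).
(a) deg p = 4. A generic line meets the curve in up to 4 points.
(b) From the visible intercepts: the curve avoids every integer y-axis point in the box; it crosses the x-axis at the gridline x = 1.
(c) Fitting integer coefficients to these (and the overall shape) gives p.

y^4 + 2*y^3 - 2*x*y - 2*x + 2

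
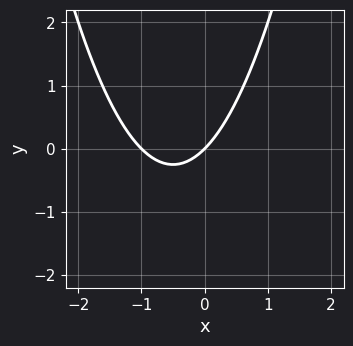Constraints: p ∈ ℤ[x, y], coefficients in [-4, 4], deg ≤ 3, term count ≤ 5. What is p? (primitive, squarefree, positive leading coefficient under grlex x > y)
Degree: a generic line meets the curve in up to 2 points, so deg p = 2.
Observable constraints: among the integer gridlines, it crosses the x-axis at x ∈ {-1, 0}; it crosses the y-axis at the gridline y = 0.
Solving for integer coefficients yields p as stated.

x^2 + x - y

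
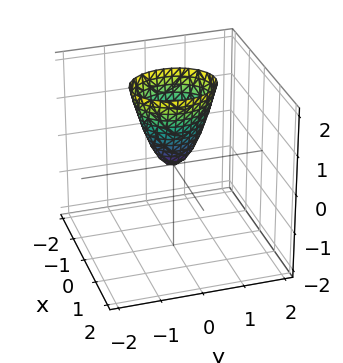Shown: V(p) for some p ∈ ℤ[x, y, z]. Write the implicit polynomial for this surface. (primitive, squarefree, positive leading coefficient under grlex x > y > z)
1. The degree is 2 — a paraboloid; a quadric.
2. Symmetries: mirror symmetry y ↦ −y ⇒ only even powers of y; it's symmetric under x → −x, forcing even powers of x.
3. Observable constraints: one x-axis crossing is at x = 0; it crosses the y-axis at the gridline y = 0; it meets the z-axis at z = 0 (among the integer gridlines).
4. The integer polynomial consistent with all of this is the stated p.

3*x^2 + 2*y^2 - z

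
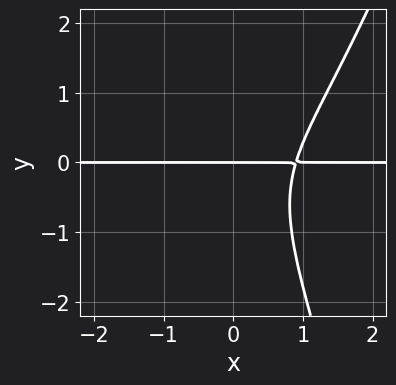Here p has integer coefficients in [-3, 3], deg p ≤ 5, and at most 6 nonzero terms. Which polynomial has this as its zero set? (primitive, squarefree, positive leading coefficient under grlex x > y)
3*x^3*y + x^2*y - 3*x*y^2 - 2*y^3 - 3*y

(a) The degree is 4 — the shape is more complex than any degree-3 curve.
(b) From the axis intercepts and sections: it meets the y-axis at y = 0 (among the integer gridlines); every point of the x-axis in the box is on the curve.
(c) The integer polynomial consistent with all of this is the stated p.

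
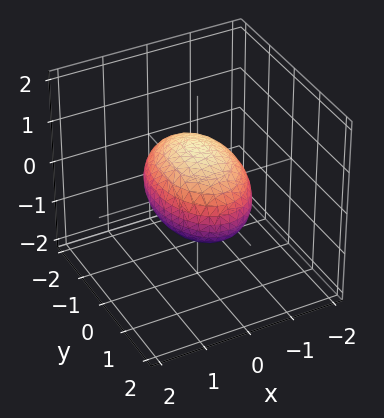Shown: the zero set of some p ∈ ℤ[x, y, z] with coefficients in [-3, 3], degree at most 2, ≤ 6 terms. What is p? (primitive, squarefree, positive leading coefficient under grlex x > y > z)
deg p = 2. A closed, bounded, convex surface; a quadric.
Symmetries: mirror symmetry x ↦ −x ⇒ only even powers of x; the y ↦ −y reflection is a symmetry, so y appears only in even powers; the z ↦ −z reflection is a symmetry, so z appears only in even powers.
From the visible intercepts: the z-axis gridline crossings are at z ∈ {-1, 1}; among the integer gridlines, it crosses the x-axis at x ∈ {-1, 1}.
Putting this together gives p.

2*x^2 + y^2 + 2*z^2 - 2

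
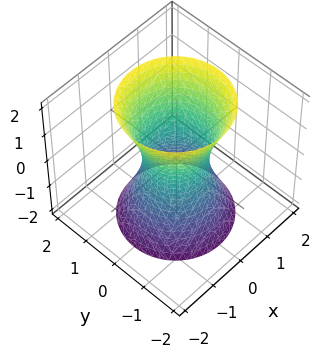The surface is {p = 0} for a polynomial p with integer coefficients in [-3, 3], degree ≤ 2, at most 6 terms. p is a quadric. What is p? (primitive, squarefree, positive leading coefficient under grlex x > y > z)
First, the degree is 2 — an hourglass — one-sheet hyperboloid; a quadric.
Then, symmetries: it's symmetric under z → −z, forcing even powers of z; every cross-section ⟂ z is a circle, so x, y appear only via x² + y².
Next, from the visible intercepts: a circular section at z = 1 has radius exactly 1; it misses every integer gridline on the z-axis.
Finally, together with the visible shape, these determine p as stated.

3*x^2 + 3*y^2 - z^2 - 2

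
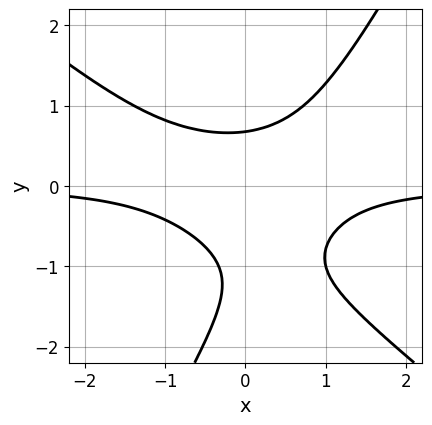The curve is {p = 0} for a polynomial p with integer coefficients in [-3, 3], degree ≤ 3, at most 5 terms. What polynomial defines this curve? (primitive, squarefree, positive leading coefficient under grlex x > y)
3*x^2*y + 2*x*y^2 - 2*y^3 - 3*y^2 + 2

First, degree: the shape is more complex than any degree-2 curve, so deg p = 3.
Then, observable constraints: no x-intercept at any integer in the box.
Finally, fitting integer coefficients to these (and the overall shape) gives p.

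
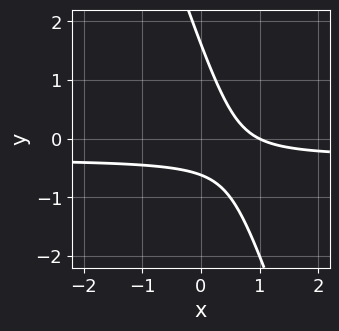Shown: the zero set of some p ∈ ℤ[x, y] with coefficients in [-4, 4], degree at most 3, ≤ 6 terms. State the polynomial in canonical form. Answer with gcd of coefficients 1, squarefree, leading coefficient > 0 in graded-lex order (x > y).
3*x*y + y^2 + x - y - 1

First, the degree is 2 — a generic line meets the curve in up to 2 points.
Then, against the integer gridlines: it meets the x-axis at x = 1 (among the integer gridlines).
Finally, solving for integer coefficients yields p as stated.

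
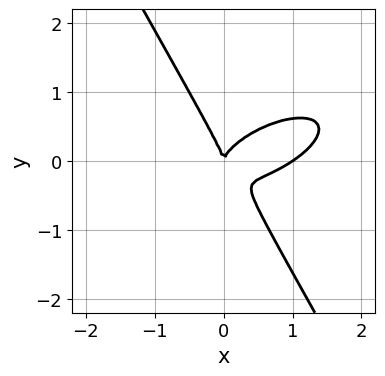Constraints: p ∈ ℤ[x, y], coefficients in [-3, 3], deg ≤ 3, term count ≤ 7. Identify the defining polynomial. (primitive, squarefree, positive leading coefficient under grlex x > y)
(a) The degree is 3 — no degree-2 curve has this shape.
(b) From the axis intercepts and sections: the x-axis gridline crossings are at x ∈ {0, 1}; it meets the y-axis at y = 0 (among the integer gridlines).
(c) Solving for integer coefficients yields p as stated.

2*x^3 - 3*x^2*y + 3*x*y^2 + 3*y^3 - 2*x^2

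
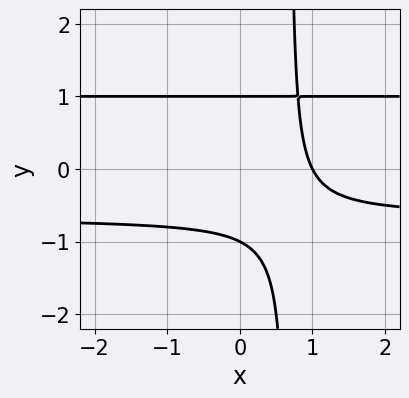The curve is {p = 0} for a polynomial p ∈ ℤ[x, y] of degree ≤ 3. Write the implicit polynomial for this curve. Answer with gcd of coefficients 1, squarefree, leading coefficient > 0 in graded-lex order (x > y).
(a) The degree is 3 — the shape is more complex than any degree-2 curve.
(b) Reading off the gridlines: it meets the x-axis at x = 1 (among the integer gridlines); the y-axis gridline crossings are at y ∈ {-1, 1}.
(c) Assembling these constraints gives the stated polynomial.

3*x*y^2 - x*y - 2*y^2 - 2*x + 2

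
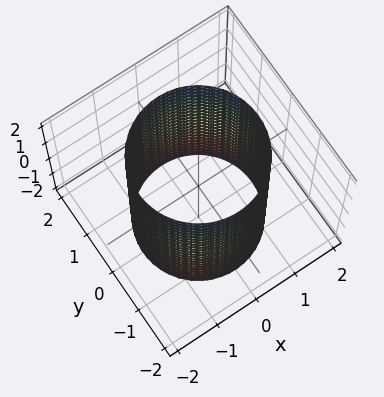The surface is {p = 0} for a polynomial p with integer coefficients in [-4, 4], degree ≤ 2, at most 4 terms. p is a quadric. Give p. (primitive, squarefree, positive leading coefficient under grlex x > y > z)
x^2 + y^2 - 2

(a) The degree is 2 — constant cross-section along one axis; a quadric.
(b) Symmetries: the surface is invariant under rotation about z: p = q(x² + y², z); the z ↦ −z reflection is a symmetry, so z appears only in even powers.
(c) Reading off the gridlines: a circular section at z = 2 has radius between 1 and 2; no z-intercept at any integer in the box.
(d) Putting this together gives p.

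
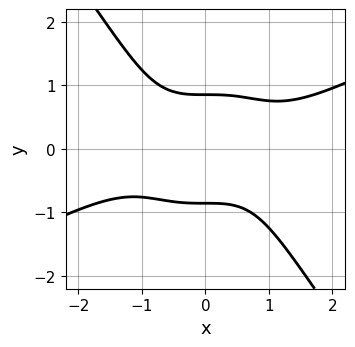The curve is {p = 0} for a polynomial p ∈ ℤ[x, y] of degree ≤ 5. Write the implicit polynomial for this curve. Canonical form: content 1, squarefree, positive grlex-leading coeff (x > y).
x^4 - 2*x^3*y - y^4 - 2*y^2 + 2

1. deg p = 4. The shape is more complex than any degree-3 curve.
2. Observable constraints: no x-intercept at any integer in the box.
3. Fitting integer coefficients to these (and the overall shape) gives p.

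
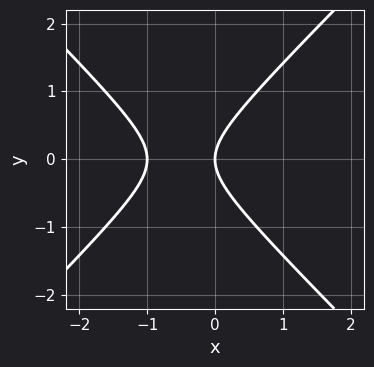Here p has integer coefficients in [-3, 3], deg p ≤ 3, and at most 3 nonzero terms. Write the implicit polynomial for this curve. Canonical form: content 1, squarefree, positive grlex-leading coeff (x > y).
The degree is 2 — no degree-1 curve has this shape.
Symmetries: it's symmetric under y → −y, forcing even powers of y.
Reading off the gridlines: the x-axis gridline crossings are at x ∈ {-1, 0}; it meets the y-axis at y = 0 (among the integer gridlines).
These observations pin down the coefficients.

x^2 - y^2 + x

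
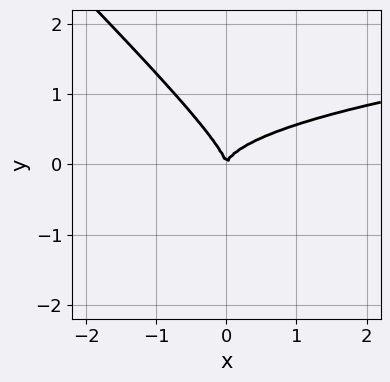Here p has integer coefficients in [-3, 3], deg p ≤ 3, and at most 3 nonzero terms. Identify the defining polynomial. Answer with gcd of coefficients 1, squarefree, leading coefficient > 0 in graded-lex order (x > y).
1. The degree is 3 — no degree-2 curve has this shape.
2. From the axis intercepts and sections: it crosses the y-axis at the gridline y = 0; one x-axis crossing is at x = 0.
3. Putting this together gives p.

2*x*y^2 + 2*y^3 - x^2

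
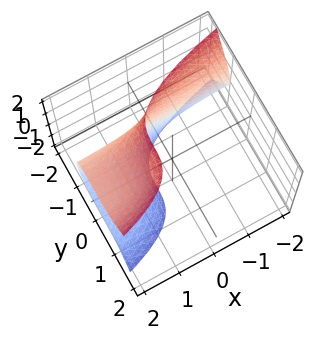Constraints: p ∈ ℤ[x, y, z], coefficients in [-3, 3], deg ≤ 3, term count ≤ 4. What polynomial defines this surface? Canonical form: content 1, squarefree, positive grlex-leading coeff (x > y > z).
First, the degree is 3 — no degree-2 surface has this shape.
Then, from the visible intercepts: no x-intercept at any integer in the box; it crosses the y-axis at the gridline y = -1; the surface avoids every integer z-axis point in the box.
Finally, fitting integer coefficients to these (and the overall shape) gives p.

x*z^2 - 2*y^3 - 2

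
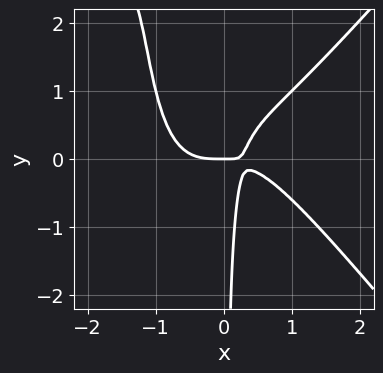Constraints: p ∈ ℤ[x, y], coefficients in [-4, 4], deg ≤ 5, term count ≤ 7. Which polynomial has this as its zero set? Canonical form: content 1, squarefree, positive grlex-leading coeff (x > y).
(a) Degree: the shape is more complex than any degree-3 curve, so deg p = 4.
(b) From the axis intercepts and sections: one y-axis crossing is at y = 0; it crosses the x-axis at the gridline x = 0.
(c) Solving for integer coefficients yields p as stated.

3*x^4 - 2*x^2*y^2 - 3*x*y^2 + 3*x*y - y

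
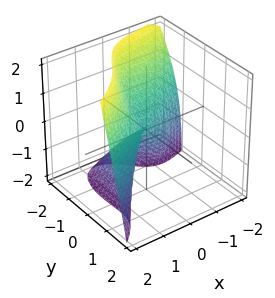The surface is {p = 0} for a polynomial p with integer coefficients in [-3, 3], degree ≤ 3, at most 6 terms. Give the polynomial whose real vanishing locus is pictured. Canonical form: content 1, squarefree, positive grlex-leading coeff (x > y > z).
2*x^3 - 3*x^2*y - 2*x*y*z - y^3 - z^2

1. Degree: no degree-2 surface has this shape, so deg p = 3.
2. From the visible intercepts: one z-axis crossing is at z = 0; it meets the x-axis at x = 0 (among the integer gridlines); it meets the y-axis at y = 0 (among the integer gridlines).
3. Putting this together gives p.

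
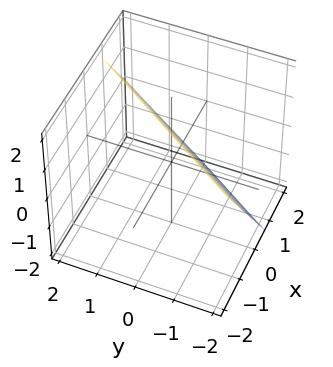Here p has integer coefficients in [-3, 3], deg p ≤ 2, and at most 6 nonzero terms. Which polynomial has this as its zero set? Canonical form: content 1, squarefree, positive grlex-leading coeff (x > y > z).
First, the degree is 1 — every cross-section is a straight line — this is a plane.
Next, observable constraints: it crosses the y-axis at the gridline y = -1; it crosses the z-axis at the gridline z = 1.
Finally, putting this together gives p.

3*x - 2*y + 2*z - 2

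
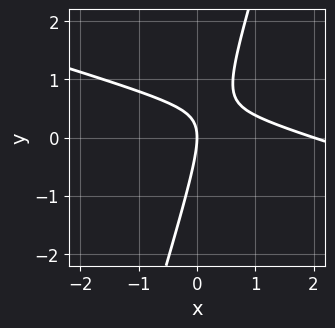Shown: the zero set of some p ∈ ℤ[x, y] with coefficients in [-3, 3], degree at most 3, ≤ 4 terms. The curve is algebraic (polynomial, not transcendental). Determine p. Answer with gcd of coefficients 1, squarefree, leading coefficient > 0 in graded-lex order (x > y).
x^2 + 3*x*y - y^2 - 2*x

The degree is 2 — no degree-1 curve has this shape.
Checking where it meets the axes: one y-axis crossing is at y = 0; the x-axis gridline crossings are at x ∈ {0, 2}.
Together with the visible shape, these determine p as stated.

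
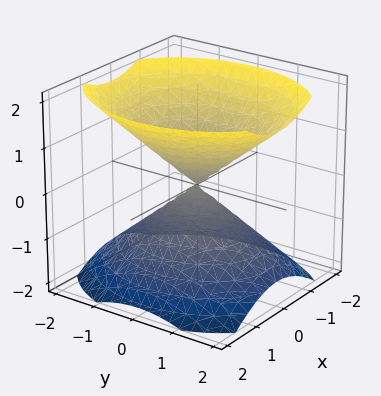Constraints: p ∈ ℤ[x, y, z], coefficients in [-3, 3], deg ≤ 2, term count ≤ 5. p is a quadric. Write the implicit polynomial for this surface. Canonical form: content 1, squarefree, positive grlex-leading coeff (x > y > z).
3*x^2 + 2*y^2 - 3*z^2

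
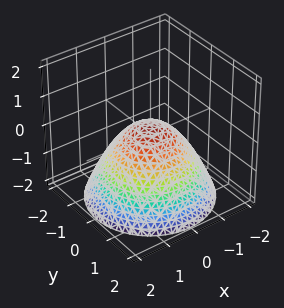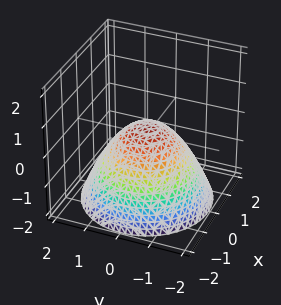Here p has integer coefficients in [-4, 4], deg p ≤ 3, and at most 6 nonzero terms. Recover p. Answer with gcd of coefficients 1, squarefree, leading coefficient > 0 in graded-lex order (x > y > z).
2*x^2 + 2*y^2 + 3*z - 1

Degree: a generic line meets the surface in up to 2 points, so deg p = 2.
Symmetries: the surface is invariant under rotation about z: p = q(x² + y², z).
Reading off the gridlines: a circular section at z = -1 has radius between 1 and 2.
Putting this together gives p.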